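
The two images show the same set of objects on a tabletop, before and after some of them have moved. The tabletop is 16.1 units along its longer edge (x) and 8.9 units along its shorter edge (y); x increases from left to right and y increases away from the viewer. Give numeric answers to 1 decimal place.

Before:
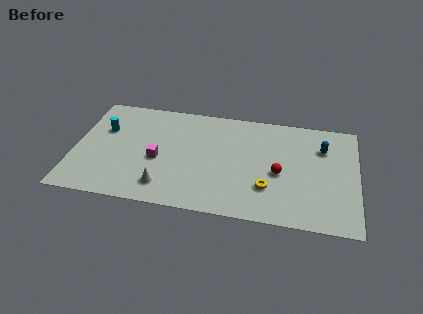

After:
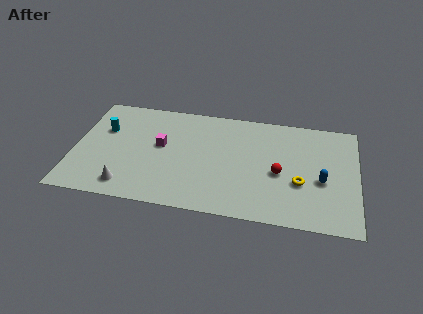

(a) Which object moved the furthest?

the blue capsule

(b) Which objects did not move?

the red sphere and the cyan cylinder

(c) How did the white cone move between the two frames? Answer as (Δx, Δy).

(-2.1, -0.3)

The white cone started near (5.3, 1.7) and ended near (3.2, 1.4).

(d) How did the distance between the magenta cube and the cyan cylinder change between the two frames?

-0.4

Before: roughly 3.8 units apart; after: 3.4. That's 0.4 units closer together.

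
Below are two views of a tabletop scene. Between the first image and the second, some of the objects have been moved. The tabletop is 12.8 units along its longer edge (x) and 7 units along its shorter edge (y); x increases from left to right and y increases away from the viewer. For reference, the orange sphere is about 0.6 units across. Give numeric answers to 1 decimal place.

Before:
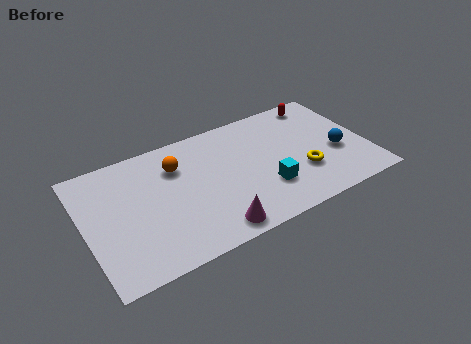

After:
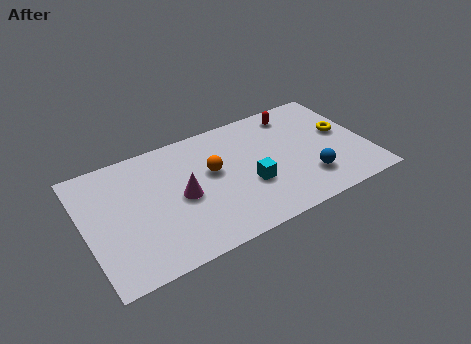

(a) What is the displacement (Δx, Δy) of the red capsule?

(-1.2, -0.2)

From the two frames, the red capsule sits at roughly (11.1, 6.1) before and (9.9, 5.9) after.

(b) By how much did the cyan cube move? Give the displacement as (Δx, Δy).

(-0.7, 0.5)

From the two frames, the cyan cube sits at roughly (8.0, 2.1) before and (7.3, 2.6) after.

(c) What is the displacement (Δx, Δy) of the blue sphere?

(-1.5, -1.0)

The blue sphere was at about (11.4, 2.8) and moved to about (9.9, 1.8).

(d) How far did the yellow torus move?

2.6

The yellow torus moved from about (9.7, 2.3) to (11.8, 3.9), a distance of √(2.1² + 1.6²) ≈ 2.6.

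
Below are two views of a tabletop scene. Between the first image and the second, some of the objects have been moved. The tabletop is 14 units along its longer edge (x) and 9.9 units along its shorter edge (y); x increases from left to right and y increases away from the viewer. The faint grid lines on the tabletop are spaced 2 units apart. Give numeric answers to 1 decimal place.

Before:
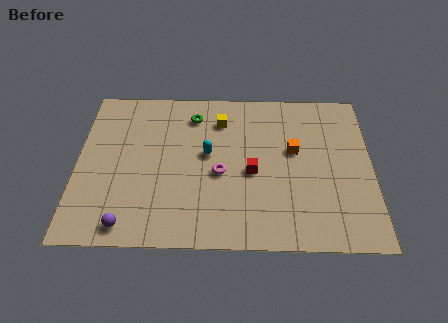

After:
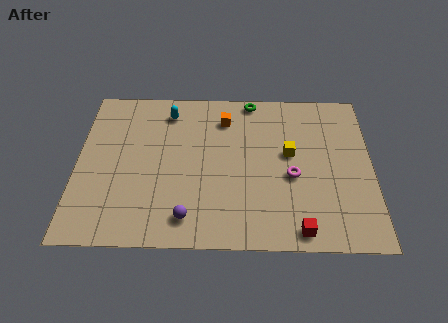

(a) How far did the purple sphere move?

2.8

The purple sphere moved from about (2.5, 1.1) to (5.3, 1.6), a distance of √(2.8² + 0.5²) ≈ 2.8.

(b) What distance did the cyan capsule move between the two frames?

3.3

The cyan capsule was near (6.2, 5.5) before and (4.3, 8.2) after, so it travelled √(1.9² + 2.7²) ≈ 3.3 units.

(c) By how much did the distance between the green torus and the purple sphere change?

+0.6

The distance was about 7.5 in the first image and 8.1 in the second, so they moved 0.6 units further apart.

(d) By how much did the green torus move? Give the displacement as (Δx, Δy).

(2.8, 1.1)

The green torus started near (5.5, 8.0) and ended near (8.3, 9.1).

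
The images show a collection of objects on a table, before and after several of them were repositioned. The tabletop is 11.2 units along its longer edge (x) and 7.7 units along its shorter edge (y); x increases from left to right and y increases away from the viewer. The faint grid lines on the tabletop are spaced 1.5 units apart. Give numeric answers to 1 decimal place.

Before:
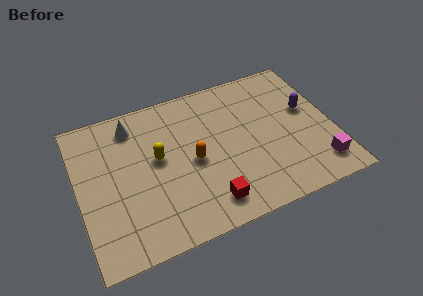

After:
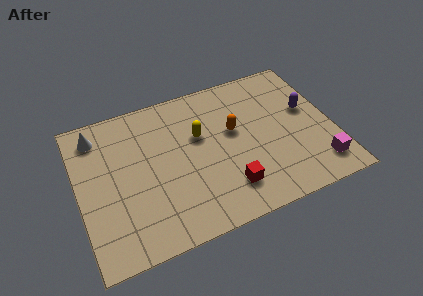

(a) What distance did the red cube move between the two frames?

1.0

From (5.4, 1.3) to (6.3, 1.7), the red cube covered √(0.9² + 0.4²) ≈ 1.0 units.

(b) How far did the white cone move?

1.6

From (2.6, 6.4) to (1.0, 6.4), the white cone covered √(1.6² + 0.0²) ≈ 1.6 units.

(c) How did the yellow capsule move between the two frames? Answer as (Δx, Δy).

(1.9, 0.5)

The yellow capsule was at about (3.5, 4.3) and moved to about (5.4, 4.8).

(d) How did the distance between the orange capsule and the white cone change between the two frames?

+2.5

They were about 3.7 units apart before and 6.2 after — 2.5 units further apart.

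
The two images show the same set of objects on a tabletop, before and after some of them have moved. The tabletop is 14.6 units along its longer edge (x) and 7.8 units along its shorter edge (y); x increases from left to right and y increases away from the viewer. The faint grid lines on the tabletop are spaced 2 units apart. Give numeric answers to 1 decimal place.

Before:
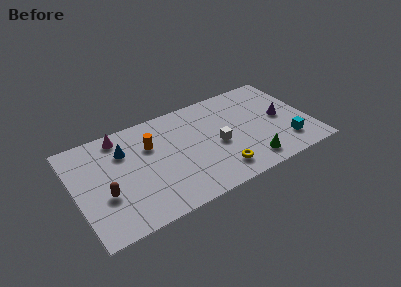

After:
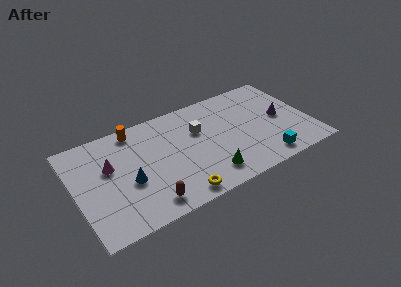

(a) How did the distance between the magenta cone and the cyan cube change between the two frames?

-1.1

The distance was about 11.0 in the first image and 9.9 in the second, so they moved 1.1 units closer together.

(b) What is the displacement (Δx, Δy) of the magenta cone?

(-0.9, -2.0)

The magenta cone started near (3.1, 6.8) and ended near (2.2, 4.8).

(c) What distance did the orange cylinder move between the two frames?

1.8

From (4.8, 5.3) to (4.0, 6.9), the orange cylinder covered √(0.8² + 1.6²) ≈ 1.8 units.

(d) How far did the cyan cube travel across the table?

1.7

The cyan cube moved from about (12.9, 1.8) to (11.4, 1.1), a distance of √(1.5² + 0.7²) ≈ 1.7.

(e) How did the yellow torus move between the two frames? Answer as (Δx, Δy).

(-2.7, -0.6)

The yellow torus started near (8.6, 1.5) and ended near (5.9, 0.9).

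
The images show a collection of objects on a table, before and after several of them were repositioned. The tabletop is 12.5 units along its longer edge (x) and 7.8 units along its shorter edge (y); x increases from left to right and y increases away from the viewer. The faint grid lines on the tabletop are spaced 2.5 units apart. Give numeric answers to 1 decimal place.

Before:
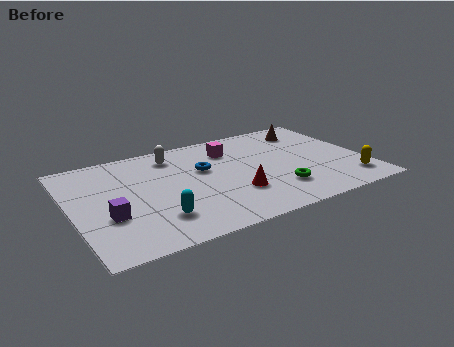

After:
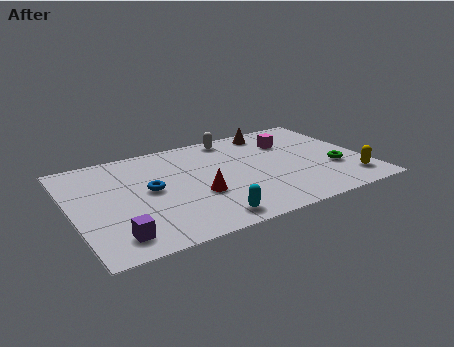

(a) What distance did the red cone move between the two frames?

1.6

The red cone moved from about (6.7, 2.4) to (5.2, 2.9), a distance of √(1.5² + 0.5²) ≈ 1.6.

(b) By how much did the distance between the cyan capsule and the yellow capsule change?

-2.0

They were about 8.3 units apart before and 6.3 after — 2.0 units closer together.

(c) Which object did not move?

the yellow capsule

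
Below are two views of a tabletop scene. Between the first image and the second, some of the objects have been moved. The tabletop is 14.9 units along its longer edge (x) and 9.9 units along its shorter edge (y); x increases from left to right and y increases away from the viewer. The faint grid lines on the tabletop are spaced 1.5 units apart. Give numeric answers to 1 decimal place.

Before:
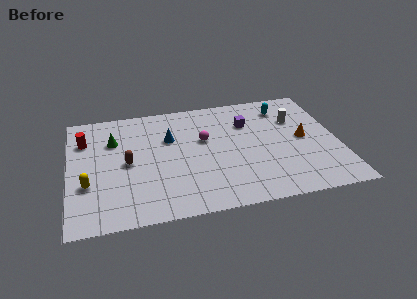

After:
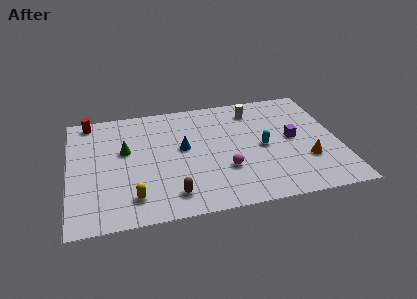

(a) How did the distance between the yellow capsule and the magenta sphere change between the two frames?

-1.7

Before: roughly 7.0 units apart; after: 5.3. That's 1.7 units closer together.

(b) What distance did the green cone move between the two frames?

1.2

The green cone moved from about (2.5, 6.9) to (3.1, 5.9), a distance of √(0.6² + 1.0²) ≈ 1.2.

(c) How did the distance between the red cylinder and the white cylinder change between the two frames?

-2.6

The distance was about 11.8 in the first image and 9.2 in the second, so they moved 2.6 units closer together.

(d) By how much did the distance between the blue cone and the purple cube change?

+1.7

Before: roughly 4.4 units apart; after: 6.1. That's 1.7 units further apart.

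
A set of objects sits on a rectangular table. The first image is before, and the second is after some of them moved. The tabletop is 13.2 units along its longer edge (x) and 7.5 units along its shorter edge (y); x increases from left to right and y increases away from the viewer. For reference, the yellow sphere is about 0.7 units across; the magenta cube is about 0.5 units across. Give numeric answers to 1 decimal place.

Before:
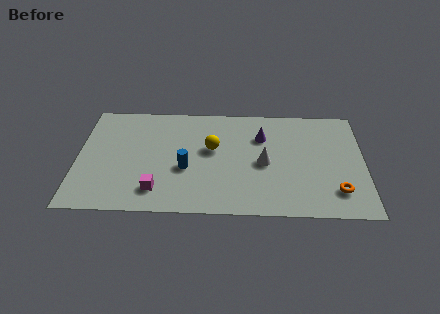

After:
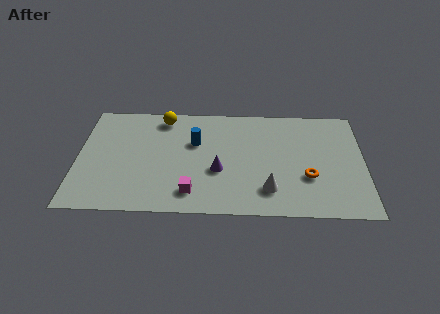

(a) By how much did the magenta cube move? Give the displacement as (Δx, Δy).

(1.6, -0.1)

The magenta cube was at about (3.7, 1.5) and moved to about (5.3, 1.4).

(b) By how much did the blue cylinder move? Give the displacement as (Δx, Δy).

(0.4, 1.8)

The blue cylinder started near (5.0, 3.0) and ended near (5.4, 4.8).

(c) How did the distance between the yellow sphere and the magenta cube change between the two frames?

+1.5

They were about 3.8 units apart before and 5.3 after — 1.5 units further apart.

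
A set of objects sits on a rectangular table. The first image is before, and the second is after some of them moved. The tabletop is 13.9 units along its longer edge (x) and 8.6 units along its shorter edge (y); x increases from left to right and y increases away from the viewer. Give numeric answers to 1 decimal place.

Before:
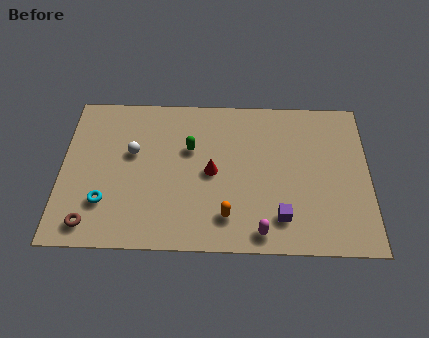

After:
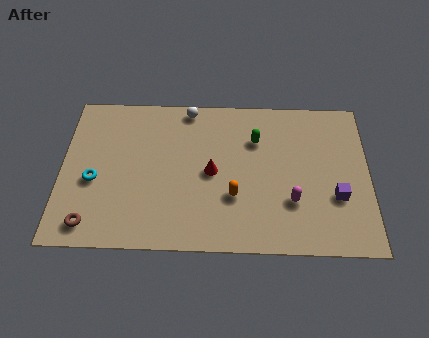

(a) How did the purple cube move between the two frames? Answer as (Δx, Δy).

(2.5, 1.2)

The purple cube was at about (9.9, 1.8) and moved to about (12.4, 3.0).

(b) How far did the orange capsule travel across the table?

1.1

The orange capsule was near (7.5, 1.8) before and (7.8, 2.9) after, so it travelled √(0.3² + 1.1²) ≈ 1.1 units.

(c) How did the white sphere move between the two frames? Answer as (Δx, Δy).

(2.5, 2.6)

The white sphere started near (3.2, 5.2) and ended near (5.7, 7.8).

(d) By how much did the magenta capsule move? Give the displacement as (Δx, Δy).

(1.4, 1.7)

From the two frames, the magenta capsule sits at roughly (9.0, 1.0) before and (10.4, 2.7) after.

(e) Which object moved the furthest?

the white sphere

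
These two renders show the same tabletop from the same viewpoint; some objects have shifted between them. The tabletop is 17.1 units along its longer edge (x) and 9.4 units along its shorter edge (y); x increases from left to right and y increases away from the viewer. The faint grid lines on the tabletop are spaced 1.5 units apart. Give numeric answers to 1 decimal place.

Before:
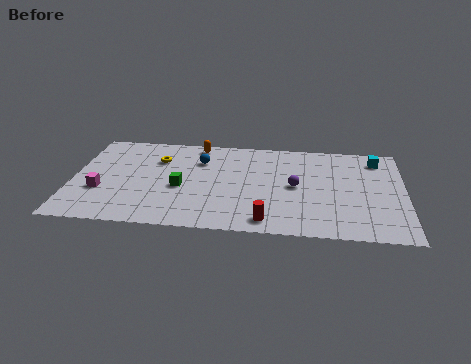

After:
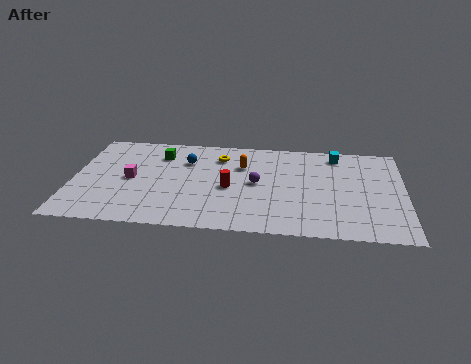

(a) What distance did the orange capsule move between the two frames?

3.1

The orange capsule moved from about (6.3, 8.4) to (8.7, 6.5), a distance of √(2.4² + 1.9²) ≈ 3.1.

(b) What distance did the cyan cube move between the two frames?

2.1

From (15.7, 7.8) to (13.6, 8.1), the cyan cube covered √(2.1² + 0.3²) ≈ 2.1 units.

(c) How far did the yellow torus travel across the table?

3.3

The yellow torus moved from about (4.3, 6.7) to (7.5, 7.3), a distance of √(3.2² + 0.6²) ≈ 3.3.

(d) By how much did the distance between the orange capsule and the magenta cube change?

-1.0

Before: roughly 7.0 units apart; after: 6.0. That's 1.0 units closer together.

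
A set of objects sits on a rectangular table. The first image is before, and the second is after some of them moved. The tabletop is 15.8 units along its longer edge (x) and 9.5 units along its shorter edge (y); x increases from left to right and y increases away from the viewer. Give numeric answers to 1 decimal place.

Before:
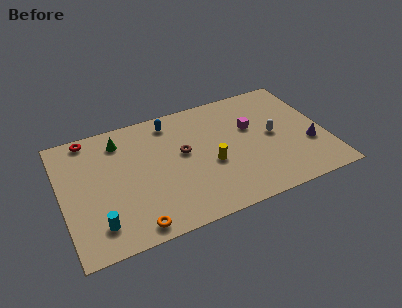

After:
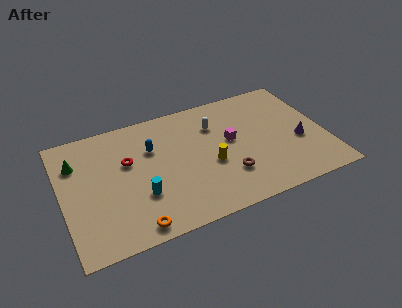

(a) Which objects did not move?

the orange torus and the yellow cylinder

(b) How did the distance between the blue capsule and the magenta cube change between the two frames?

-0.4

Before: roughly 5.2 units apart; after: 4.8. That's 0.4 units closer together.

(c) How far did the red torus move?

3.4

The red torus was near (1.9, 8.6) before and (4.0, 5.9) after, so it travelled √(2.1² + 2.7²) ≈ 3.4 units.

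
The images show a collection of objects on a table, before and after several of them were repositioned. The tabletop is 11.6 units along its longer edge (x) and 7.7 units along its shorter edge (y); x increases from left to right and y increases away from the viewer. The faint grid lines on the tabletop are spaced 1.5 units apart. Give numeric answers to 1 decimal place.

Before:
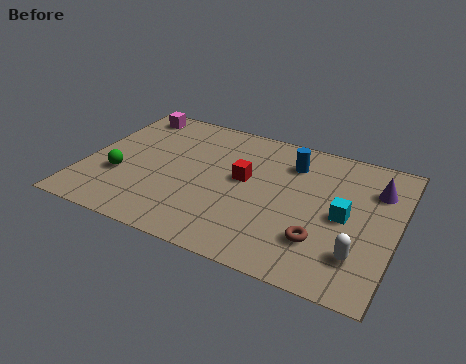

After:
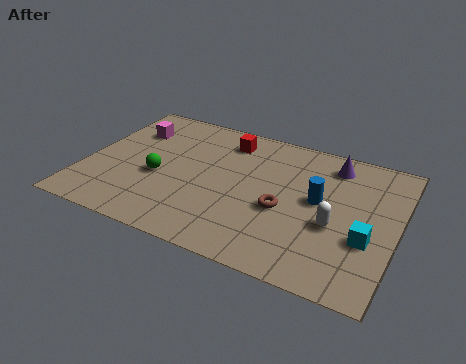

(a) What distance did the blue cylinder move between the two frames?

2.1

From (7.5, 5.9) to (8.7, 4.2), the blue cylinder covered √(1.2² + 1.7²) ≈ 2.1 units.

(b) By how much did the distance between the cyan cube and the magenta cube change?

+0.6

Before: roughly 9.0 units apart; after: 9.6. That's 0.6 units further apart.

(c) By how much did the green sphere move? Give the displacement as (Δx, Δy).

(1.4, 0.5)

The green sphere started near (1.4, 2.7) and ended near (2.8, 3.2).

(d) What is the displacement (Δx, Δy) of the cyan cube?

(0.9, -0.9)

From the two frames, the cyan cube sits at roughly (9.7, 3.7) before and (10.6, 2.8) after.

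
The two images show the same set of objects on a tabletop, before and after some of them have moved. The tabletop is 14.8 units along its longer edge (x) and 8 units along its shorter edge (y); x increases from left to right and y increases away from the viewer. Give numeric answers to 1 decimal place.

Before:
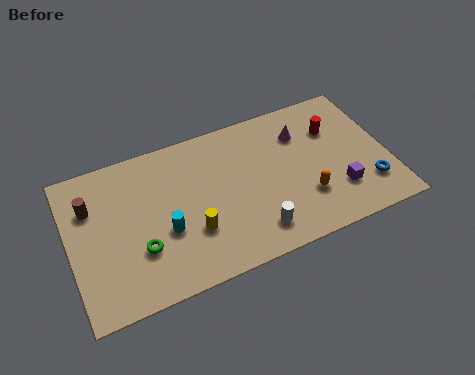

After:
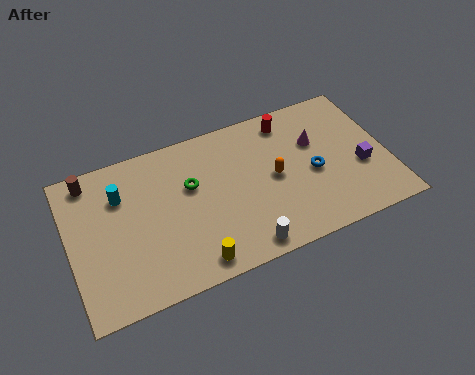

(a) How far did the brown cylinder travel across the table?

1.4

From (1.1, 5.6) to (1.2, 7.0), the brown cylinder covered √(0.1² + 1.4²) ≈ 1.4 units.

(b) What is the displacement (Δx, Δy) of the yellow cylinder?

(-0.1, -1.6)

From the two frames, the yellow cylinder sits at roughly (5.5, 2.6) before and (5.4, 1.0) after.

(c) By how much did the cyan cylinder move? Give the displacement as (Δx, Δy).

(-1.8, 2.6)

From the two frames, the cyan cylinder sits at roughly (4.3, 3.1) before and (2.5, 5.7) after.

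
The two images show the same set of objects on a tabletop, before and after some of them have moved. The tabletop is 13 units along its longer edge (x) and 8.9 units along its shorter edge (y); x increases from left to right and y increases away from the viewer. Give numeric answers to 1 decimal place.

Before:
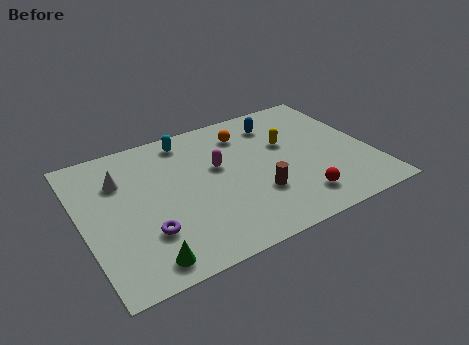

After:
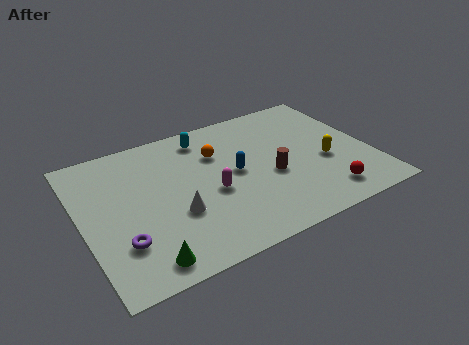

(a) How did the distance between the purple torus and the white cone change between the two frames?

-1.2

The distance was about 3.8 in the first image and 2.6 in the second, so they moved 1.2 units closer together.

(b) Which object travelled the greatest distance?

the white cone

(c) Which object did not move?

the green cone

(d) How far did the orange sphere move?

1.6

From (7.7, 7.0) to (6.3, 6.2), the orange sphere covered √(1.4² + 0.8²) ≈ 1.6 units.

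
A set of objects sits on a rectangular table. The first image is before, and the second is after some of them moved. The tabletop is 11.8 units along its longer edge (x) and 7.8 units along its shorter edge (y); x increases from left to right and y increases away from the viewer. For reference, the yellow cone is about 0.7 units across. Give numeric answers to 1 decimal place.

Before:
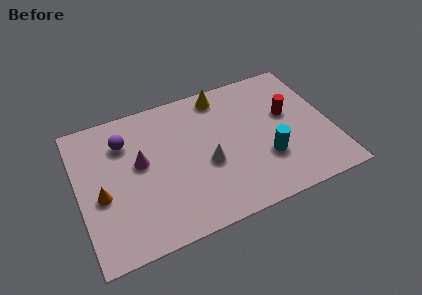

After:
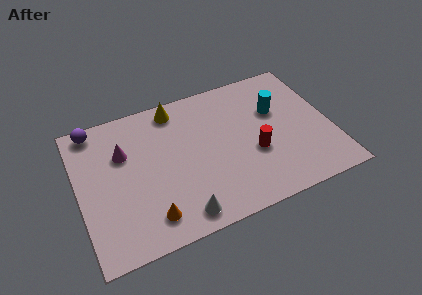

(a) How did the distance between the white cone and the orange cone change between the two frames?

-3.4

They were about 4.9 units apart before and 1.5 after — 3.4 units closer together.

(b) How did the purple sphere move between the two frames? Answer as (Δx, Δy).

(-1.3, 1.2)

The purple sphere started near (2.3, 5.8) and ended near (1.0, 7.0).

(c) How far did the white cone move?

2.7

From (5.9, 3.2) to (4.4, 1.0), the white cone covered √(1.5² + 2.2²) ≈ 2.7 units.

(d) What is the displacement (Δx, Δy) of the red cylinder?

(-1.8, -1.6)

The red cylinder was at about (9.9, 4.6) and moved to about (8.1, 3.0).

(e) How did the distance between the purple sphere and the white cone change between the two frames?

+2.5

Before: roughly 4.4 units apart; after: 6.9. That's 2.5 units further apart.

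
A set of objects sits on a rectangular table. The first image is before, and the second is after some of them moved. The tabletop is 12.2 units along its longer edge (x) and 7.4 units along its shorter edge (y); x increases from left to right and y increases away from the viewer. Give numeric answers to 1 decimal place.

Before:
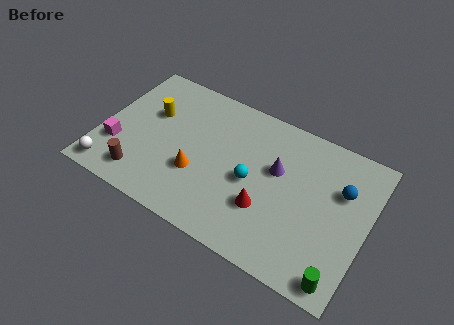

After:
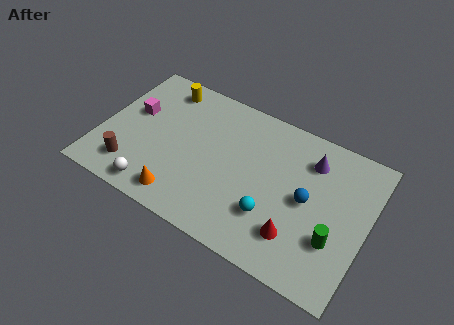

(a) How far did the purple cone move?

1.8

From (8.0, 4.5) to (9.4, 5.7), the purple cone covered √(1.4² + 1.2²) ≈ 1.8 units.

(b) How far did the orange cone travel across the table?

1.6

The orange cone moved from about (4.6, 2.6) to (4.1, 1.1), a distance of √(0.5² + 1.5²) ≈ 1.6.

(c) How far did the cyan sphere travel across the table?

1.6

The cyan sphere was near (7.0, 3.4) before and (8.1, 2.2) after, so it travelled √(1.1² + 1.2²) ≈ 1.6 units.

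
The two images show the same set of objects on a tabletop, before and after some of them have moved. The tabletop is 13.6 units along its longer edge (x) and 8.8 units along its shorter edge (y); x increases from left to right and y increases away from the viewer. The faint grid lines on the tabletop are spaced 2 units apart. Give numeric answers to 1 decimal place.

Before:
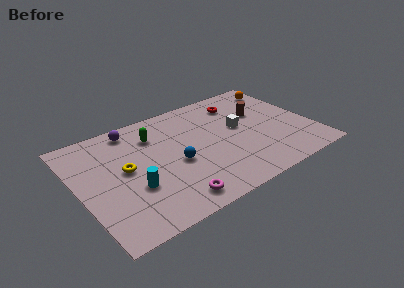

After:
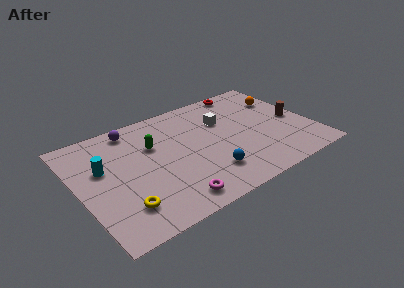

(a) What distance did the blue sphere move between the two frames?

2.3

From (5.5, 3.8) to (7.1, 2.1), the blue sphere covered √(1.6² + 1.7²) ≈ 2.3 units.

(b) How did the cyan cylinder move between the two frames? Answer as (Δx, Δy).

(-1.4, 2.3)

The cyan cylinder was at about (2.9, 3.1) and moved to about (1.5, 5.4).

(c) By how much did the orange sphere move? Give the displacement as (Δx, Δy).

(-0.2, -1.1)

The orange sphere was at about (12.6, 7.3) and moved to about (12.4, 6.2).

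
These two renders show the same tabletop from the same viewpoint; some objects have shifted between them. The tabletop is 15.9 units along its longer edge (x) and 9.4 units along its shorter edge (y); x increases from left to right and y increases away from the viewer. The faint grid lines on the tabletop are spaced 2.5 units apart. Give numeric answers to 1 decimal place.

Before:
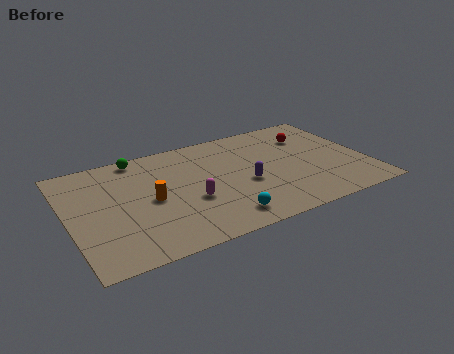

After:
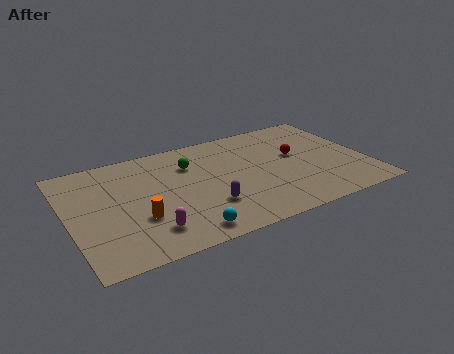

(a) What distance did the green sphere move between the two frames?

3.1

The green sphere moved from about (4.1, 8.5) to (6.7, 6.8), a distance of √(2.6² + 1.7²) ≈ 3.1.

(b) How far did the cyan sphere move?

2.0

From (7.7, 1.5) to (5.7, 1.2), the cyan sphere covered √(2.0² + 0.3²) ≈ 2.0 units.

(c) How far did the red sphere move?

1.8

From (13.3, 6.9) to (12.3, 5.4), the red sphere covered √(1.0² + 1.5²) ≈ 1.8 units.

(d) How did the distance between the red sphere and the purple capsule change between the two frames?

+0.8

They were about 5.0 units apart before and 5.8 after — 0.8 units further apart.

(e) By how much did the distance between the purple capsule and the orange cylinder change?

-1.4

They were about 5.0 units apart before and 3.6 after — 1.4 units closer together.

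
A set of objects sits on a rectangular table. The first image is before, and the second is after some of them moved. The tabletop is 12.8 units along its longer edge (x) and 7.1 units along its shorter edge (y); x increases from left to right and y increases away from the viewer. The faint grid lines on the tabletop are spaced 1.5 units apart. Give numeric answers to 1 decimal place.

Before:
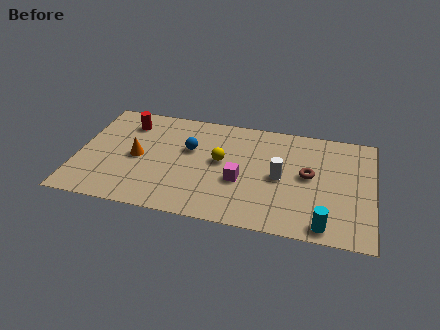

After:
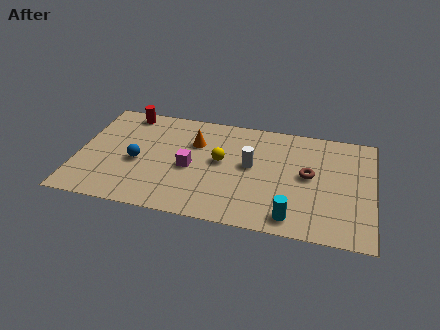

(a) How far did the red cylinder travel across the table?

0.7

From (2.0, 5.6) to (1.9, 6.3), the red cylinder covered √(0.1² + 0.7²) ≈ 0.7 units.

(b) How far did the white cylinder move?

1.4

The white cylinder moved from about (8.8, 3.4) to (7.5, 3.9), a distance of √(1.3² + 0.5²) ≈ 1.4.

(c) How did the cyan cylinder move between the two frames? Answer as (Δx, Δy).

(-1.4, 0.2)

The cyan cylinder was at about (10.8, 0.8) and moved to about (9.4, 1.0).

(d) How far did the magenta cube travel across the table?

2.2

The magenta cube was near (7.1, 2.8) before and (4.9, 3.2) after, so it travelled √(2.2² + 0.4²) ≈ 2.2 units.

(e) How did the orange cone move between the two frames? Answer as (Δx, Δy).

(2.4, 1.5)

From the two frames, the orange cone sits at roughly (2.6, 3.4) before and (5.0, 4.9) after.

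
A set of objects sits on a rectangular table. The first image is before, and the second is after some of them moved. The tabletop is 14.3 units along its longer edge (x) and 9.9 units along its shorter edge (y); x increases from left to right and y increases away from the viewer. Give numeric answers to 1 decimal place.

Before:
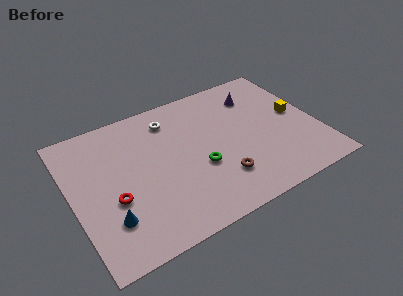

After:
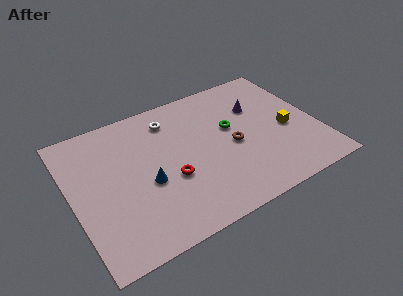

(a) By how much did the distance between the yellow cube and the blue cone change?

-3.4

Before: roughly 11.7 units apart; after: 8.3. That's 3.4 units closer together.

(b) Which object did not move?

the white torus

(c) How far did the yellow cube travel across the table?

1.1

The yellow cube moved from about (13.2, 5.2) to (12.5, 4.3), a distance of √(0.7² + 0.9²) ≈ 1.1.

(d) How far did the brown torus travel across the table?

2.3

From (8.2, 2.5) to (9.3, 4.5), the brown torus covered √(1.1² + 2.0²) ≈ 2.3 units.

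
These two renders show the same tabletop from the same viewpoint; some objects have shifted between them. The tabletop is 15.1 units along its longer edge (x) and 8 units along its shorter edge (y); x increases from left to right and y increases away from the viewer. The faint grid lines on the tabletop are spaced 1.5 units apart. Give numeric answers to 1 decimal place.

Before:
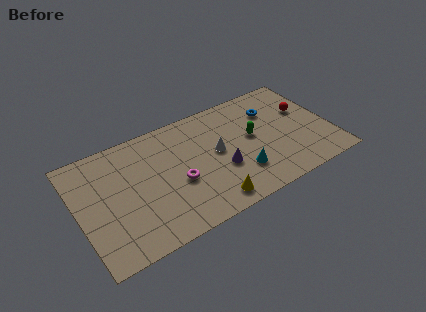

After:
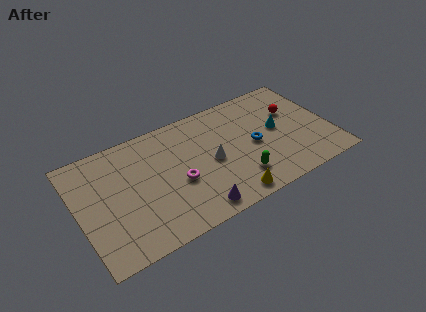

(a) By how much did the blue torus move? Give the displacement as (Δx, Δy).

(-1.4, -2.0)

The blue torus started near (11.9, 5.8) and ended near (10.5, 3.8).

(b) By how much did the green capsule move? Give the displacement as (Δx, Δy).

(-1.2, -2.5)

From the two frames, the green capsule sits at roughly (10.5, 4.4) before and (9.3, 1.9) after.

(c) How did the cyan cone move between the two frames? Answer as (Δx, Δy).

(2.6, 2.1)

The cyan cone was at about (9.4, 2.2) and moved to about (12.0, 4.3).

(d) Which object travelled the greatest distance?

the cyan cone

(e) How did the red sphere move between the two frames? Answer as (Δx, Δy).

(-0.7, 0.2)

The red sphere was at about (13.8, 5.0) and moved to about (13.1, 5.2).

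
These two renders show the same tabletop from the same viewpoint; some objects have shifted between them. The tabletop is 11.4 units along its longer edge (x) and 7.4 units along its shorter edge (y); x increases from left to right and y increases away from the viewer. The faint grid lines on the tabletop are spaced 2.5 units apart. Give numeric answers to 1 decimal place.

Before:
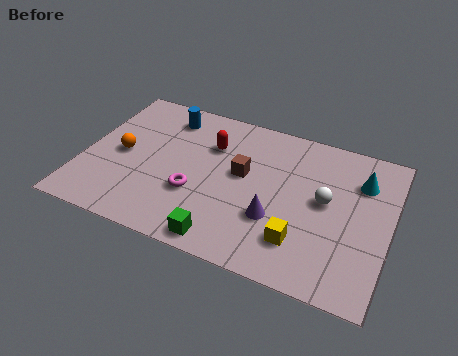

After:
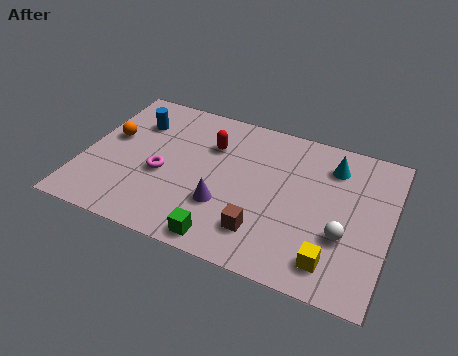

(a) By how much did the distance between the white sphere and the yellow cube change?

-1.0

Before: roughly 2.3 units apart; after: 1.3. That's 1.0 units closer together.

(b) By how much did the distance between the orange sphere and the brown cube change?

+2.0

The distance was about 4.5 in the first image and 6.5 in the second, so they moved 2.0 units further apart.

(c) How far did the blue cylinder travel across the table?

1.3

From (2.8, 6.1) to (1.7, 5.4), the blue cylinder covered √(1.1² + 0.7²) ≈ 1.3 units.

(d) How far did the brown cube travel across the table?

2.7

The brown cube was near (5.9, 4.2) before and (6.9, 1.7) after, so it travelled √(1.0² + 2.5²) ≈ 2.7 units.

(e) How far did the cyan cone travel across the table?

1.2

The cyan cone was near (10.2, 5.4) before and (9.1, 5.8) after, so it travelled √(1.1² + 0.4²) ≈ 1.2 units.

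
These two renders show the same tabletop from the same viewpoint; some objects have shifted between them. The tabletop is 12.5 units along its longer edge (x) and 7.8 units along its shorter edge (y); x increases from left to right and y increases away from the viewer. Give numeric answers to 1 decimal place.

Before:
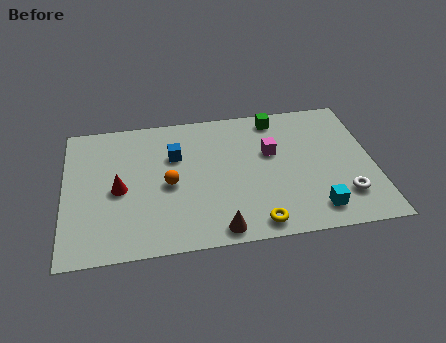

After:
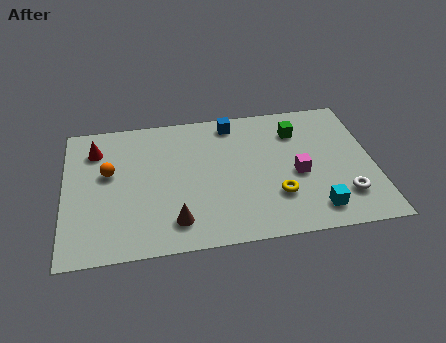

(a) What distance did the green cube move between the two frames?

1.2

The green cube was near (8.7, 6.8) before and (9.5, 5.9) after, so it travelled √(0.8² + 0.9²) ≈ 1.2 units.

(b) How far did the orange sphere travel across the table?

2.6

From (4.2, 3.6) to (1.8, 4.6), the orange sphere covered √(2.4² + 1.0²) ≈ 2.6 units.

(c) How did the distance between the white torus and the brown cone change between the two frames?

+1.6

The distance was about 5.2 in the first image and 6.8 in the second, so they moved 1.6 units further apart.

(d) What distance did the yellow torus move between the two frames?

1.7

From (7.6, 0.9) to (8.5, 2.3), the yellow torus covered √(0.9² + 1.4²) ≈ 1.7 units.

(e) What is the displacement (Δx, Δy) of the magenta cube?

(1.0, -1.4)

From the two frames, the magenta cube sits at roughly (8.4, 4.8) before and (9.4, 3.4) after.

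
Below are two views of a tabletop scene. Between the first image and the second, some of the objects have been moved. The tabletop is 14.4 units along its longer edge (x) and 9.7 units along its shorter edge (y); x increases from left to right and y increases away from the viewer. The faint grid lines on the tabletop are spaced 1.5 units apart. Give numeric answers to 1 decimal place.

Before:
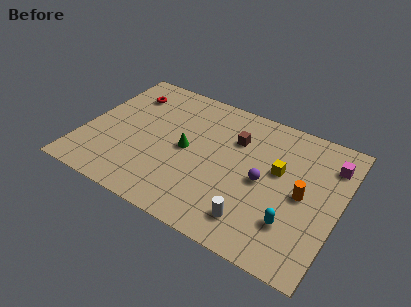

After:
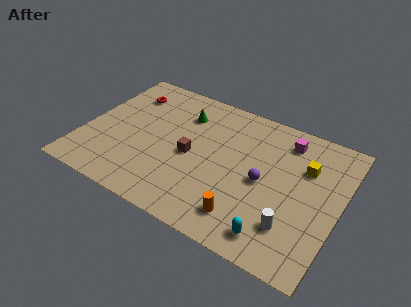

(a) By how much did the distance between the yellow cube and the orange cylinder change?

+3.7

They were about 1.8 units apart before and 5.5 after — 3.7 units further apart.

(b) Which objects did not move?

the red torus and the purple sphere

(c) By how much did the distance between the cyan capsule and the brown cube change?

+0.4

The distance was about 5.7 in the first image and 6.1 in the second, so they moved 0.4 units further apart.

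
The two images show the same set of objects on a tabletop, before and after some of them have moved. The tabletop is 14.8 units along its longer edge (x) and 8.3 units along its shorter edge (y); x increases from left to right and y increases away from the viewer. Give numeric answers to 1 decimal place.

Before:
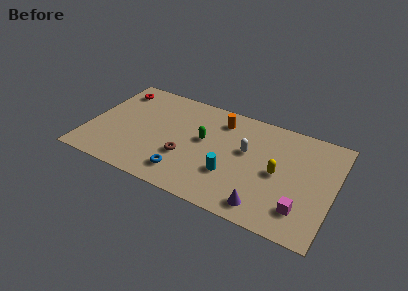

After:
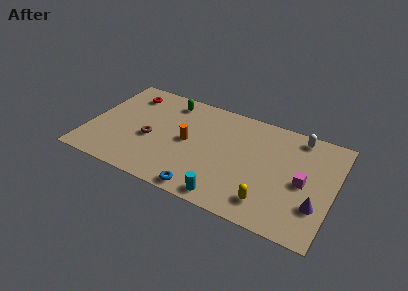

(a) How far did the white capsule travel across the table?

3.8

The white capsule moved from about (9.5, 4.9) to (12.4, 7.3), a distance of √(2.9² + 2.4²) ≈ 3.8.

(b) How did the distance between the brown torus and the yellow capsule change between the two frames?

+2.0

The distance was about 5.6 in the first image and 7.6 in the second, so they moved 2.0 units further apart.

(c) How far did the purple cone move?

3.2

From (11.0, 1.2) to (13.9, 2.5), the purple cone covered √(2.9² + 1.3²) ≈ 3.2 units.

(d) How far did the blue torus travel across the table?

1.5

The blue torus was near (6.1, 1.6) before and (7.4, 0.8) after, so it travelled √(1.3² + 0.8²) ≈ 1.5 units.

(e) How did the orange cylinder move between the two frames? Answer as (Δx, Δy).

(-1.7, -2.5)

From the two frames, the orange cylinder sits at roughly (7.7, 6.7) before and (6.0, 4.2) after.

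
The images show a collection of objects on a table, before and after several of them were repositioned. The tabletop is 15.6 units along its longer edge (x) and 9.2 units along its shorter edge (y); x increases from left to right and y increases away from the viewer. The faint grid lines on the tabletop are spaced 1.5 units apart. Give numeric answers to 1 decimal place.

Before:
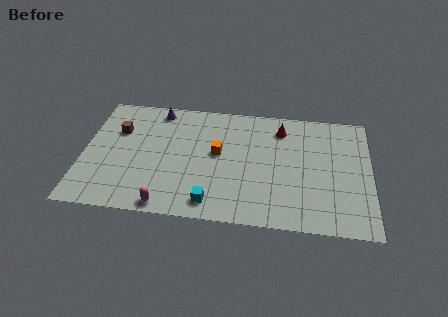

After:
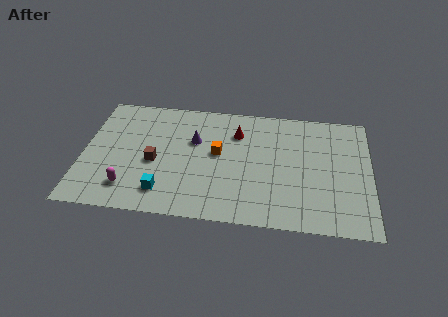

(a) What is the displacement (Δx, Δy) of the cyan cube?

(-2.6, 0.5)

From the two frames, the cyan cube sits at roughly (7.1, 1.3) before and (4.5, 1.8) after.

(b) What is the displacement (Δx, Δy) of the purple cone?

(2.1, -2.2)

From the two frames, the purple cone sits at roughly (3.9, 8.1) before and (6.0, 5.9) after.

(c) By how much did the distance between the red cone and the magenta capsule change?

-1.4

The distance was about 8.9 in the first image and 7.5 in the second, so they moved 1.4 units closer together.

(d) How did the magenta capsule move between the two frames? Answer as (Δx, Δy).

(-2.1, 1.1)

From the two frames, the magenta capsule sits at roughly (4.7, 0.8) before and (2.6, 1.9) after.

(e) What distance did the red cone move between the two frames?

2.5

The red cone moved from about (10.7, 7.4) to (8.3, 6.8), a distance of √(2.4² + 0.6²) ≈ 2.5.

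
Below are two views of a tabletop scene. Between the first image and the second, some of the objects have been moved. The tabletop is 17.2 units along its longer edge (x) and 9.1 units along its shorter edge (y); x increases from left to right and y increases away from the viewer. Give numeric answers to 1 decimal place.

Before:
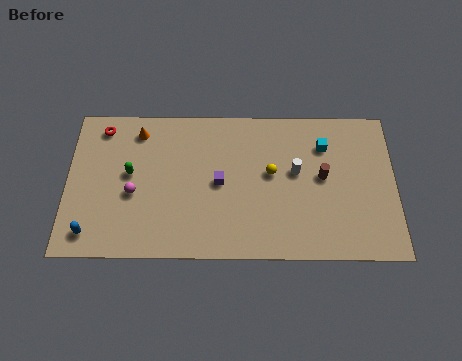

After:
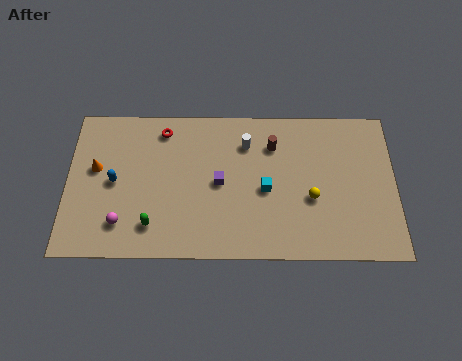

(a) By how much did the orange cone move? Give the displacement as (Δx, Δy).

(-2.2, -2.3)

The orange cone was at about (3.7, 7.6) and moved to about (1.5, 5.3).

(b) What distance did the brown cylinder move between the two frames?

3.2

From (13.4, 4.9) to (10.8, 6.8), the brown cylinder covered √(2.6² + 1.9²) ≈ 3.2 units.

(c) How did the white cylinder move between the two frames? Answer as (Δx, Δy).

(-2.6, 1.7)

From the two frames, the white cylinder sits at roughly (12.0, 5.2) before and (9.4, 6.9) after.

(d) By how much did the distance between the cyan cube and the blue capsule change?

-5.4

They were about 13.3 units apart before and 7.9 after — 5.4 units closer together.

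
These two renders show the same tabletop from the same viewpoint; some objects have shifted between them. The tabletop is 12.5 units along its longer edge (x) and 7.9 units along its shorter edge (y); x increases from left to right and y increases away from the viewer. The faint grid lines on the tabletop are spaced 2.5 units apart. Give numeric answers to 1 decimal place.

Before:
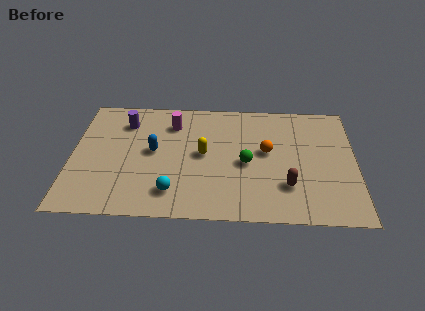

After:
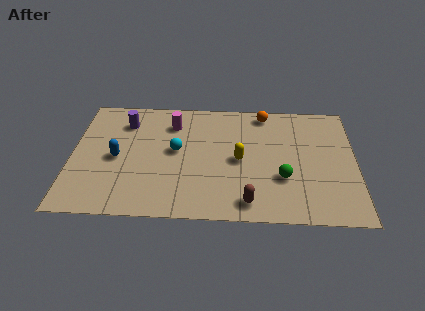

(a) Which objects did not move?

the magenta cylinder and the purple cylinder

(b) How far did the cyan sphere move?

2.7

From (4.5, 1.6) to (4.6, 4.3), the cyan sphere covered √(0.1² + 2.7²) ≈ 2.7 units.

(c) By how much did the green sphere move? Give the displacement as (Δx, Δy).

(1.6, -0.9)

The green sphere started near (7.7, 3.6) and ended near (9.3, 2.7).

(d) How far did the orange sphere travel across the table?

2.6

The orange sphere was near (8.6, 4.4) before and (8.5, 7.0) after, so it travelled √(0.1² + 2.6²) ≈ 2.6 units.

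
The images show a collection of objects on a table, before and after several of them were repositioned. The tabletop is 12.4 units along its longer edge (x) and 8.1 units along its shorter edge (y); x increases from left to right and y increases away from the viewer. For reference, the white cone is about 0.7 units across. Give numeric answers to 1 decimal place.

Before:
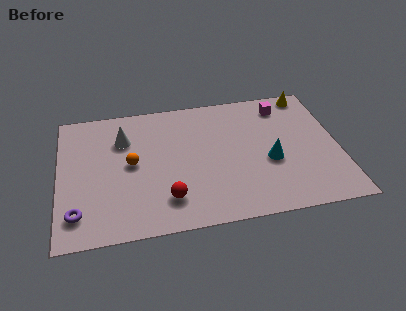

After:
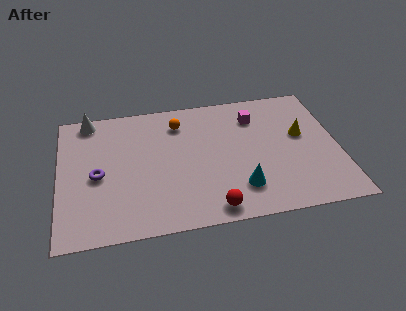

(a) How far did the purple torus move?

2.3

The purple torus was near (0.8, 1.6) before and (1.7, 3.7) after, so it travelled √(0.9² + 2.1²) ≈ 2.3 units.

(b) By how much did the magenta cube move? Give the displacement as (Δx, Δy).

(-1.3, -0.5)

The magenta cube was at about (10.1, 6.7) and moved to about (8.8, 6.2).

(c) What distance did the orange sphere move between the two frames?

3.1

The orange sphere was near (3.2, 4.2) before and (5.4, 6.4) after, so it travelled √(2.2² + 2.2²) ≈ 3.1 units.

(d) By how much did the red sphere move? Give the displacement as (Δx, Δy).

(1.9, -0.9)

The red sphere was at about (4.7, 1.8) and moved to about (6.6, 0.9).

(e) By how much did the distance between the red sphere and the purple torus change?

+1.7

Before: roughly 3.9 units apart; after: 5.6. That's 1.7 units further apart.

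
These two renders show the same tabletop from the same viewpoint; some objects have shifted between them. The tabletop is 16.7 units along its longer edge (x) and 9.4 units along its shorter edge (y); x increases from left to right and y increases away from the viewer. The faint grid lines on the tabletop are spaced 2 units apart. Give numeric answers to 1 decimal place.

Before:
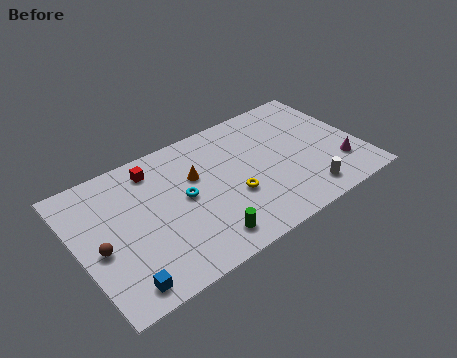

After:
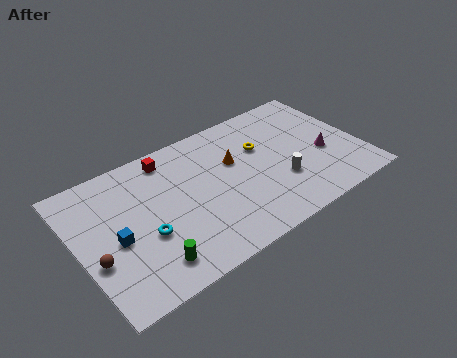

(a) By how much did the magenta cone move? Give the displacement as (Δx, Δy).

(-0.7, 1.3)

The magenta cone was at about (15.2, 2.5) and moved to about (14.5, 3.8).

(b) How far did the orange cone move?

2.3

The orange cone moved from about (7.1, 6.0) to (9.4, 5.9), a distance of √(2.3² + 0.1²) ≈ 2.3.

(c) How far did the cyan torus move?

2.8

The cyan torus moved from about (6.2, 4.9) to (3.7, 3.6), a distance of √(2.5² + 1.3²) ≈ 2.8.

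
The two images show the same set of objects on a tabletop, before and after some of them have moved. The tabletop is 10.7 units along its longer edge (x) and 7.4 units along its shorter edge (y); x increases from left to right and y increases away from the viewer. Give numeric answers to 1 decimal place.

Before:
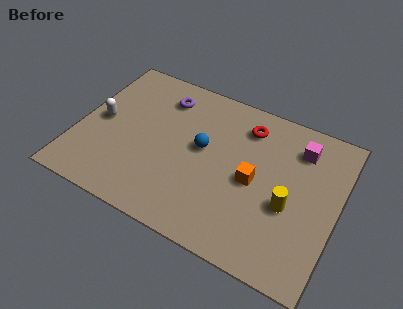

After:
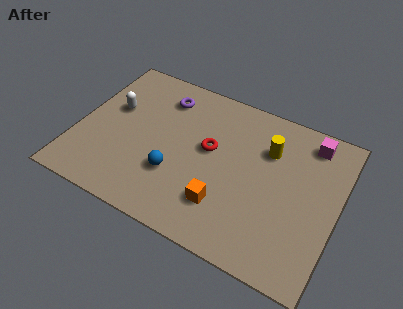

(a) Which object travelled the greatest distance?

the yellow cylinder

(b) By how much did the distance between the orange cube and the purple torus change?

+0.3

The distance was about 4.8 in the first image and 5.1 in the second, so they moved 0.3 units further apart.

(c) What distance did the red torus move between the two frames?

2.1

From (6.7, 5.9) to (5.4, 4.2), the red torus covered √(1.3² + 1.7²) ≈ 2.1 units.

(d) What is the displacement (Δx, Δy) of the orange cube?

(-1.0, -1.6)

The orange cube started near (7.3, 3.5) and ended near (6.3, 1.9).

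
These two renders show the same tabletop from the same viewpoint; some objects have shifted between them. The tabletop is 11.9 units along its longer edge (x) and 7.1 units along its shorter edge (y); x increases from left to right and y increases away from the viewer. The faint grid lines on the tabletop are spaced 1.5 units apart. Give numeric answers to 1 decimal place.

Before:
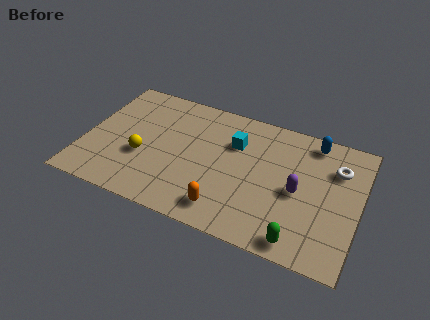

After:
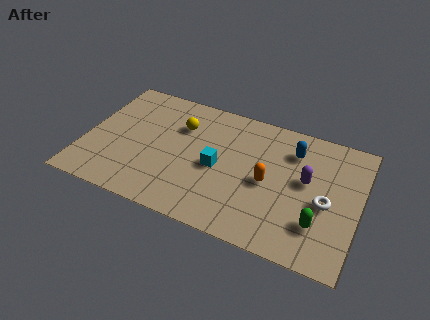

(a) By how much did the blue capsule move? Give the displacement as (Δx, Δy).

(-0.8, -0.8)

From the two frames, the blue capsule sits at roughly (9.7, 6.2) before and (8.9, 5.4) after.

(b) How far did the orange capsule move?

2.6

The orange capsule was near (6.4, 1.2) before and (8.0, 3.3) after, so it travelled √(1.6² + 2.1²) ≈ 2.6 units.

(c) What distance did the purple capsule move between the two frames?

0.8

The purple capsule was near (9.3, 3.3) before and (9.6, 4.0) after, so it travelled √(0.3² + 0.7²) ≈ 0.8 units.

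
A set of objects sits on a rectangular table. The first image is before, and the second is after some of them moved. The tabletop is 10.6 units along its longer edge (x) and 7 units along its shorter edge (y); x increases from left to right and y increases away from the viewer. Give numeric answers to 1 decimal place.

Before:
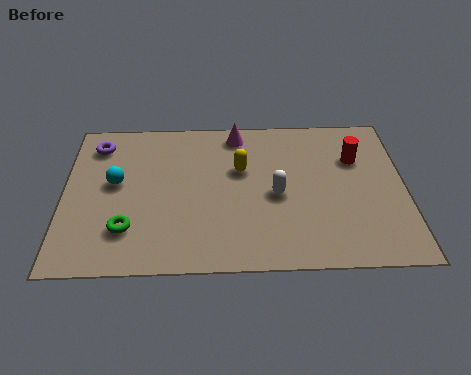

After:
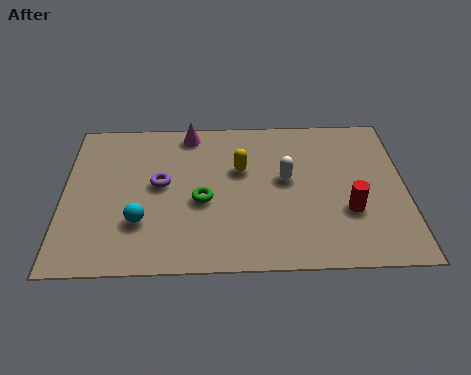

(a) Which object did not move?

the yellow capsule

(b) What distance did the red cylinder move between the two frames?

2.4

From (9.1, 4.8) to (8.8, 2.4), the red cylinder covered √(0.3² + 2.4²) ≈ 2.4 units.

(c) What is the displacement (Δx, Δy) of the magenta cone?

(-1.5, 0.1)

From the two frames, the magenta cone sits at roughly (5.4, 6.1) before and (3.9, 6.2) after.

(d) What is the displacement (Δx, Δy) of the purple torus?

(2.0, -1.9)

The purple torus started near (1.0, 5.7) and ended near (3.0, 3.8).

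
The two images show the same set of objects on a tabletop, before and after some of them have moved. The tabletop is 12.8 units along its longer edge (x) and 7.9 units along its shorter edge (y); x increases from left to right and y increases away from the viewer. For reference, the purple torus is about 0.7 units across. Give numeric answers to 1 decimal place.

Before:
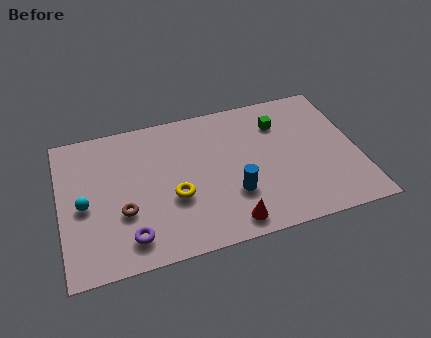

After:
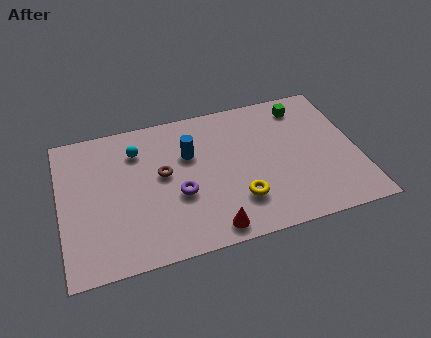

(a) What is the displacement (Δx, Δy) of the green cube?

(1.1, 0.7)

From the two frames, the green cube sits at roughly (9.6, 5.9) before and (10.7, 6.6) after.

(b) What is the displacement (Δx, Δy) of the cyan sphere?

(2.4, 2.4)

From the two frames, the cyan sphere sits at roughly (1.0, 3.6) before and (3.4, 6.0) after.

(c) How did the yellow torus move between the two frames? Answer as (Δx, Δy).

(2.7, -0.9)

From the two frames, the yellow torus sits at roughly (4.8, 3.0) before and (7.5, 2.1) after.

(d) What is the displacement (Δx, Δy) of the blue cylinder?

(-1.7, 2.7)

The blue cylinder was at about (7.3, 2.5) and moved to about (5.6, 5.2).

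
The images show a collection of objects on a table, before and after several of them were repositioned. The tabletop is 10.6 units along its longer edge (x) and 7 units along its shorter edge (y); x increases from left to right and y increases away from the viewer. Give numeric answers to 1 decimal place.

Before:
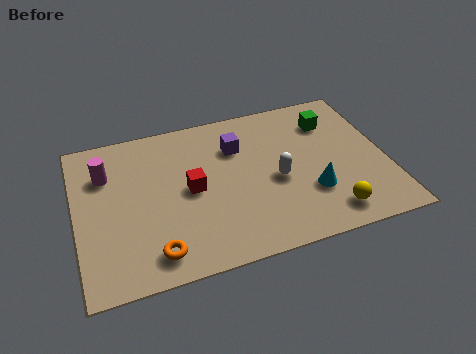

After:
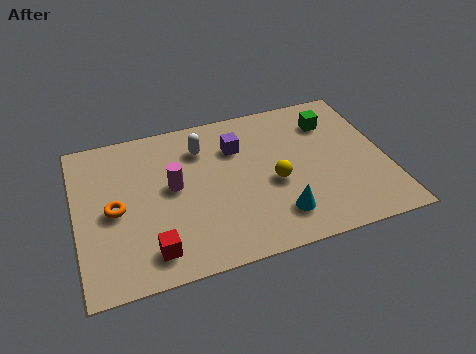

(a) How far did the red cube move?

2.7

From (3.9, 3.5) to (2.4, 1.2), the red cube covered √(1.5² + 2.3²) ≈ 2.7 units.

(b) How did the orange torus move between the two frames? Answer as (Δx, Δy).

(-1.2, 2.2)

From the two frames, the orange torus sits at roughly (2.5, 1.1) before and (1.3, 3.3) after.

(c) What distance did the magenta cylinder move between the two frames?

2.5

From (1.1, 5.0) to (3.3, 3.8), the magenta cylinder covered √(2.2² + 1.2²) ≈ 2.5 units.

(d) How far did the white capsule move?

3.3

The white capsule moved from about (6.8, 3.1) to (4.4, 5.3), a distance of √(2.4² + 2.2²) ≈ 3.3.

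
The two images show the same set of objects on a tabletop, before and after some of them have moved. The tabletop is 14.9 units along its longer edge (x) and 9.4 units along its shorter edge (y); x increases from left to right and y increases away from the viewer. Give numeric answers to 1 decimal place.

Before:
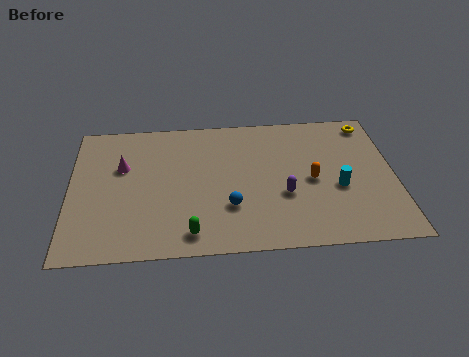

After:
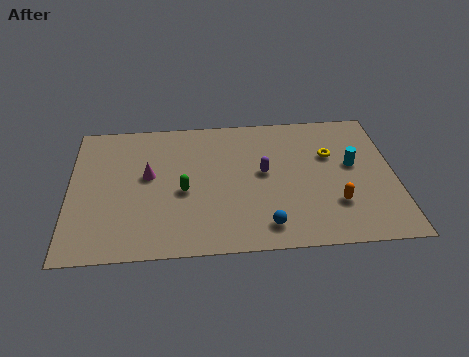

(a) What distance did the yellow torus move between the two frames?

2.8

The yellow torus moved from about (13.9, 8.2) to (12.0, 6.1), a distance of √(1.9² + 2.1²) ≈ 2.8.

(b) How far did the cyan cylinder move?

1.7

The cyan cylinder was near (12.3, 3.8) before and (13.0, 5.3) after, so it travelled √(0.7² + 1.5²) ≈ 1.7 units.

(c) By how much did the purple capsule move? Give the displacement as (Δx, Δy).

(-0.9, 1.6)

From the two frames, the purple capsule sits at roughly (9.8, 3.5) before and (8.9, 5.1) after.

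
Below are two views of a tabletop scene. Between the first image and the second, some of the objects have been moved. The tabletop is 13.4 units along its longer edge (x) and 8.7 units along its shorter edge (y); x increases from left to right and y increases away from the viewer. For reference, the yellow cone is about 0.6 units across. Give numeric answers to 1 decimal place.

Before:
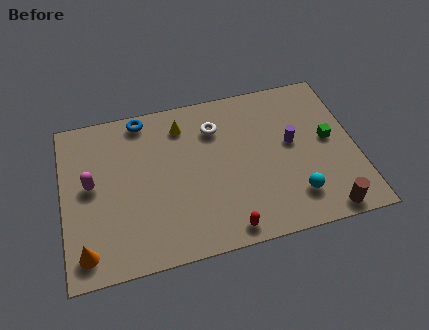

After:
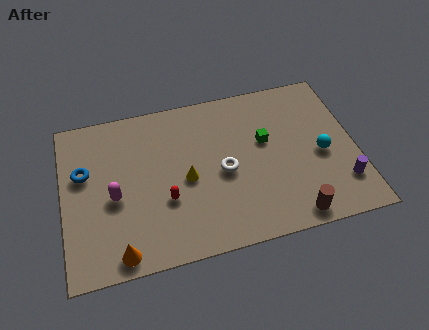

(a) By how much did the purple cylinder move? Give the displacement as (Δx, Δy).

(2.1, -2.7)

The purple cylinder started near (10.5, 4.8) and ended near (12.6, 2.1).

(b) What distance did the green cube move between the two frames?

3.0

The green cube moved from about (12.2, 4.6) to (9.3, 5.2), a distance of √(2.9² + 0.6²) ≈ 3.0.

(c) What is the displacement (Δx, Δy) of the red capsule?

(-2.6, 2.2)

The red capsule was at about (7.2, 0.9) and moved to about (4.6, 3.1).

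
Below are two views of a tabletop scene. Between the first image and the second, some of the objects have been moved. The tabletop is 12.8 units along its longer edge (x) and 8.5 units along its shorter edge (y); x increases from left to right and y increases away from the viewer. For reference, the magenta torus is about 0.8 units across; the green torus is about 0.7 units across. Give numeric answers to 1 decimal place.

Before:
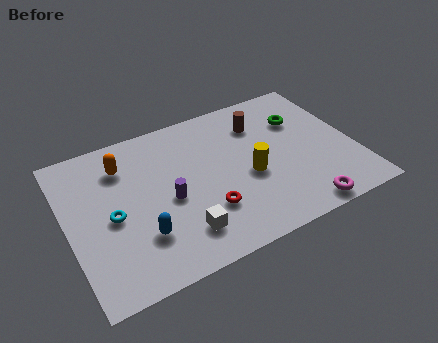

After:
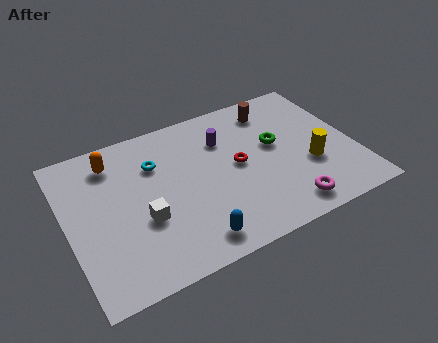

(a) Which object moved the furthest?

the purple cylinder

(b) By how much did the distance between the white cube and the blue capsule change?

+1.0

They were about 1.8 units apart before and 2.8 after — 1.0 units further apart.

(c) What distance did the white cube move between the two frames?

2.1

The white cube was near (4.7, 1.8) before and (3.2, 3.2) after, so it travelled √(1.5² + 1.4²) ≈ 2.1 units.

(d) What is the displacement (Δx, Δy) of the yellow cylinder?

(2.7, -0.5)

From the two frames, the yellow cylinder sits at roughly (8.0, 3.6) before and (10.7, 3.1) after.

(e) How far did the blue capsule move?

2.4

The blue capsule moved from about (3.0, 2.4) to (5.1, 1.2), a distance of √(2.1² + 1.2²) ≈ 2.4.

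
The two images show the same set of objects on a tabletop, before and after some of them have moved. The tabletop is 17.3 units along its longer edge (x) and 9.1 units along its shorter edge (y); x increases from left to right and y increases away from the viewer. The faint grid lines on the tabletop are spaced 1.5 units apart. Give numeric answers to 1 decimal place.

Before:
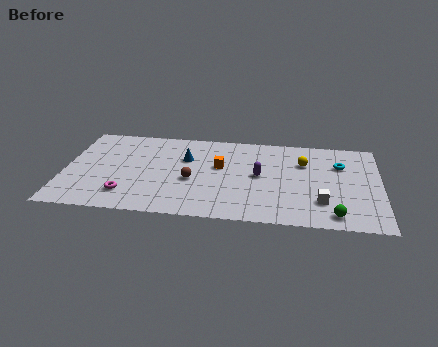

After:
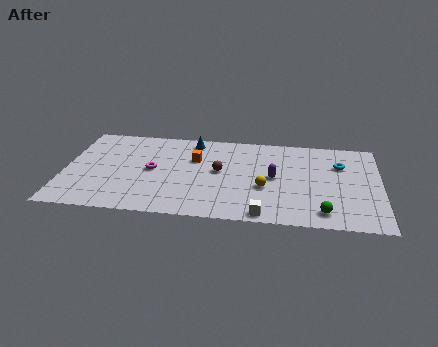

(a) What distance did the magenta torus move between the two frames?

2.9

The magenta torus moved from about (3.5, 2.0) to (4.8, 4.6), a distance of √(1.3² + 2.6²) ≈ 2.9.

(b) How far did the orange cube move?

1.5

The orange cube moved from about (8.5, 5.4) to (7.1, 6.0), a distance of √(1.4² + 0.6²) ≈ 1.5.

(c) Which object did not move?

the cyan torus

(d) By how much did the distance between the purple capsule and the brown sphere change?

-0.8

The distance was about 3.8 in the first image and 3.0 in the second, so they moved 0.8 units closer together.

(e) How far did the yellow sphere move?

3.5

The yellow sphere was near (13.1, 6.3) before and (11.0, 3.5) after, so it travelled √(2.1² + 2.8²) ≈ 3.5 units.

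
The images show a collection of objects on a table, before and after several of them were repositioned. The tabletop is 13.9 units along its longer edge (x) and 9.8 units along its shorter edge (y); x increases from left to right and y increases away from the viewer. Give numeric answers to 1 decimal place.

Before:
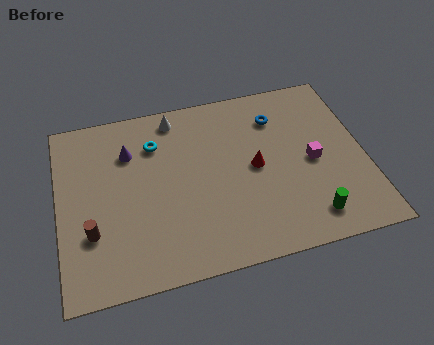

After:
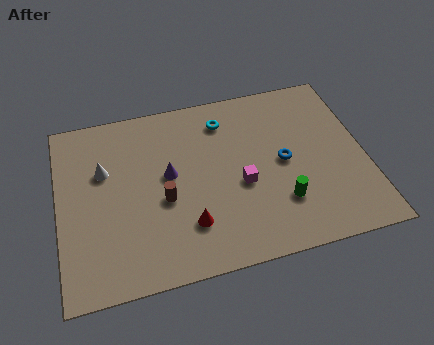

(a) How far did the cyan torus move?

3.3

From (4.5, 7.3) to (7.7, 7.9), the cyan torus covered √(3.2² + 0.6²) ≈ 3.3 units.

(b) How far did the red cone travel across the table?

4.0

The red cone was near (8.9, 4.9) before and (5.7, 2.5) after, so it travelled √(3.2² + 2.4²) ≈ 4.0 units.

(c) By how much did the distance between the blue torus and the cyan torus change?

-1.7

The distance was about 5.6 in the first image and 3.9 in the second, so they moved 1.7 units closer together.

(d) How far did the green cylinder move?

1.6

From (11.1, 1.6) to (9.9, 2.7), the green cylinder covered √(1.2² + 1.1²) ≈ 1.6 units.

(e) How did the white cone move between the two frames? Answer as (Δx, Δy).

(-3.4, -2.3)

The white cone started near (5.5, 8.6) and ended near (2.1, 6.3).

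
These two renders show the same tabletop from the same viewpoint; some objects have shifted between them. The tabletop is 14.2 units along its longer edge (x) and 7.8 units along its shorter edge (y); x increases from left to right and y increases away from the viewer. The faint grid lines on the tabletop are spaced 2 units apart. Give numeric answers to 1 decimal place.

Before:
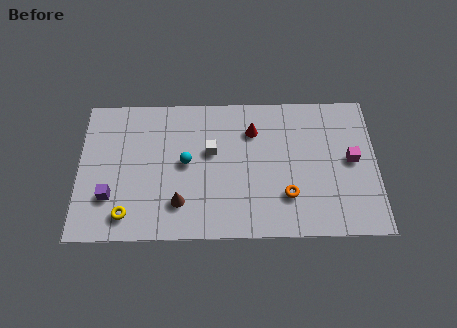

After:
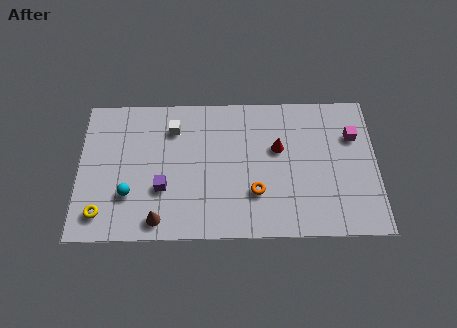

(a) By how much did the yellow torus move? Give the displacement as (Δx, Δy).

(-1.2, 0.1)

From the two frames, the yellow torus sits at roughly (2.3, 1.3) before and (1.1, 1.4) after.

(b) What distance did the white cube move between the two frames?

2.2

The white cube was near (6.3, 4.7) before and (4.5, 6.0) after, so it travelled √(1.8² + 1.3²) ≈ 2.2 units.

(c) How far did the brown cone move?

1.3

The brown cone moved from about (4.8, 1.9) to (3.8, 1.0), a distance of √(1.0² + 0.9²) ≈ 1.3.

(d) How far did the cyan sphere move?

3.2

The cyan sphere moved from about (5.1, 4.1) to (2.4, 2.4), a distance of √(2.7² + 1.7²) ≈ 3.2.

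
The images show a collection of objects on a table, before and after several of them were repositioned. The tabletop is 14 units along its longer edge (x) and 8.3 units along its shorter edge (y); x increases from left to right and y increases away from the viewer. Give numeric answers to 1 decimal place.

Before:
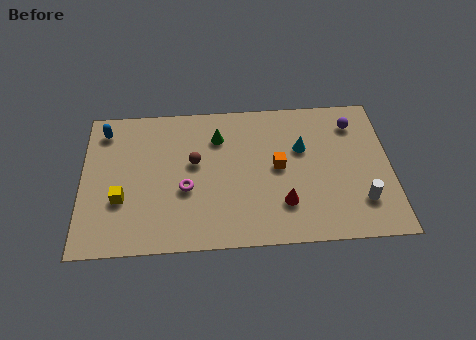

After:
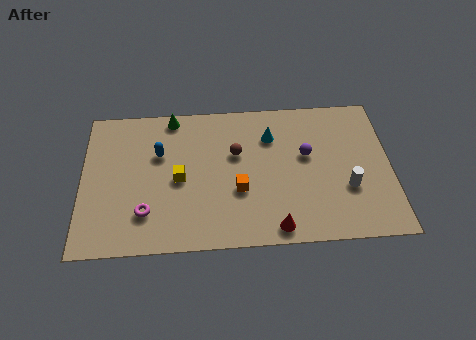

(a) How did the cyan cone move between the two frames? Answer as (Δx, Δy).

(-1.4, 0.8)

The cyan cone was at about (10.0, 5.3) and moved to about (8.6, 6.1).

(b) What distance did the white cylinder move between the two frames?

1.0

From (12.6, 2.1) to (12.0, 2.9), the white cylinder covered √(0.6² + 0.8²) ≈ 1.0 units.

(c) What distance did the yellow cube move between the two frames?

2.8

The yellow cube moved from about (1.8, 2.9) to (4.4, 3.9), a distance of √(2.6² + 1.0²) ≈ 2.8.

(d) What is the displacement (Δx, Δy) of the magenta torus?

(-1.8, -1.2)

The magenta torus started near (4.7, 3.3) and ended near (2.9, 2.1).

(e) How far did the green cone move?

2.5

The green cone was near (6.2, 6.2) before and (4.1, 7.5) after, so it travelled √(2.1² + 1.3²) ≈ 2.5 units.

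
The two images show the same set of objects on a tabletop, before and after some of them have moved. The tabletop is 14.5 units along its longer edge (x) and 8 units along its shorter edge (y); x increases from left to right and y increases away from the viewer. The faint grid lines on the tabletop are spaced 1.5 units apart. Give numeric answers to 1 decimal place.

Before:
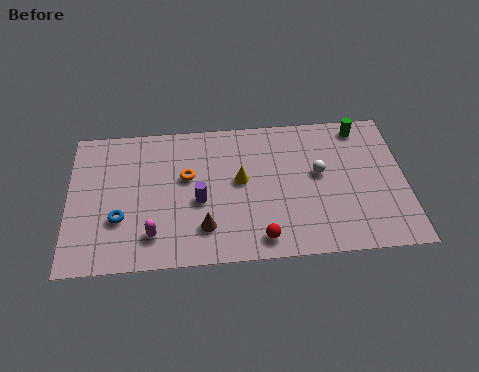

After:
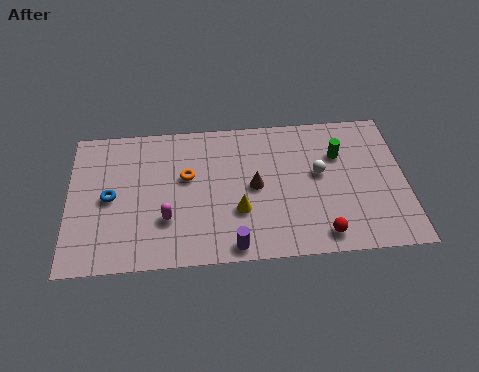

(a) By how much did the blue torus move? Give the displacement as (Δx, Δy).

(-0.4, 1.2)

From the two frames, the blue torus sits at roughly (2.2, 2.7) before and (1.8, 3.9) after.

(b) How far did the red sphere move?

2.6

The red sphere moved from about (8.2, 1.1) to (10.8, 1.1), a distance of √(2.6² + 0.0²) ≈ 2.6.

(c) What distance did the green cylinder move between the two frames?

1.8

From (12.7, 7.0) to (11.7, 5.5), the green cylinder covered √(1.0² + 1.5²) ≈ 1.8 units.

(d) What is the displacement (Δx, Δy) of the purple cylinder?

(1.4, -2.6)

From the two frames, the purple cylinder sits at roughly (5.6, 3.4) before and (7.0, 0.8) after.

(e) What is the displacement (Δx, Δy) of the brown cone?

(2.2, 2.1)

The brown cone was at about (5.8, 1.9) and moved to about (8.0, 4.0).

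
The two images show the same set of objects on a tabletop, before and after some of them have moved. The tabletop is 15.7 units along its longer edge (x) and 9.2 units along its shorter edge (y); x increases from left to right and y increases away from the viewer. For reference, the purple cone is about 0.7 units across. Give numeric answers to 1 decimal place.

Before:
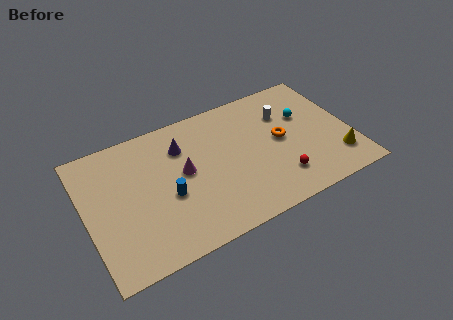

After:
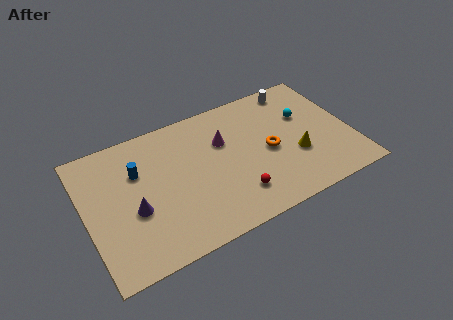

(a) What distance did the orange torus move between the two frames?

0.9

The orange torus was near (11.6, 4.8) before and (10.8, 4.3) after, so it travelled √(0.8² + 0.5²) ≈ 0.9 units.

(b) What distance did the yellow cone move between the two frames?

2.6

From (14.6, 2.1) to (12.3, 3.3), the yellow cone covered √(2.3² + 1.2²) ≈ 2.6 units.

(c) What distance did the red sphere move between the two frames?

2.6

The red sphere moved from about (11.1, 2.1) to (8.5, 2.1), a distance of √(2.6² + 0.0²) ≈ 2.6.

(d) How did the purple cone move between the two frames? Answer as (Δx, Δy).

(-3.2, -3.1)

The purple cone was at about (5.9, 6.8) and moved to about (2.7, 3.7).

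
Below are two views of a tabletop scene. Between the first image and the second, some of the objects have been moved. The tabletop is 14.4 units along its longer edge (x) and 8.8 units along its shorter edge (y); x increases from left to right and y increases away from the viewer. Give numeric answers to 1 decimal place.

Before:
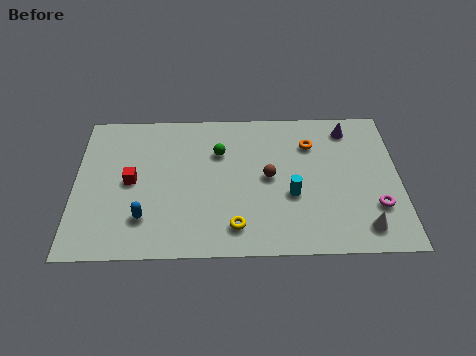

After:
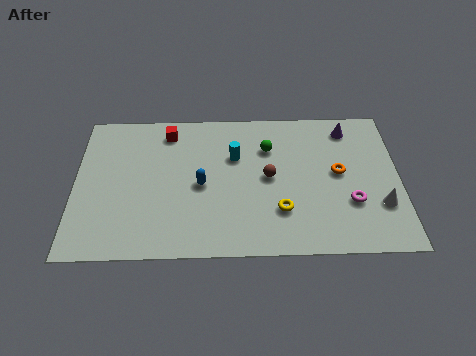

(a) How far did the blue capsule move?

3.1

The blue capsule moved from about (3.1, 2.2) to (5.6, 4.1), a distance of √(2.5² + 1.9²) ≈ 3.1.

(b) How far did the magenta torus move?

1.1

From (13.3, 2.6) to (12.2, 2.9), the magenta torus covered √(1.1² + 0.3²) ≈ 1.1 units.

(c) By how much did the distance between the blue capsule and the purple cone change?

-3.1

The distance was about 10.5 in the first image and 7.4 in the second, so they moved 3.1 units closer together.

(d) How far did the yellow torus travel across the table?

2.2

The yellow torus was near (7.1, 1.6) before and (9.1, 2.5) after, so it travelled √(2.0² + 0.9²) ≈ 2.2 units.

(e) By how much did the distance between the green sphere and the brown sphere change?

-0.9

The distance was about 2.7 in the first image and 1.8 in the second, so they moved 0.9 units closer together.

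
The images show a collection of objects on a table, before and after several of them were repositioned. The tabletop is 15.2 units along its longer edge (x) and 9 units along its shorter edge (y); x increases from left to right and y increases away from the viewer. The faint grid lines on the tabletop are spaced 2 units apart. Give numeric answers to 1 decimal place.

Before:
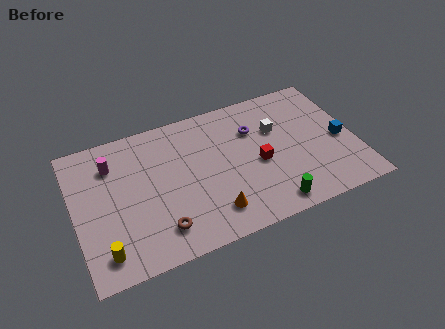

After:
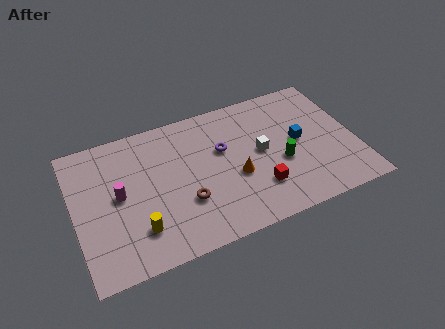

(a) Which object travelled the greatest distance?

the green cylinder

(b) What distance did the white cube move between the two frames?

1.6

The white cube was near (11.1, 5.9) before and (10.1, 4.7) after, so it travelled √(1.0² + 1.2²) ≈ 1.6 units.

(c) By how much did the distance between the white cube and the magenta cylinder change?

-1.2

Before: roughly 8.9 units apart; after: 7.7. That's 1.2 units closer together.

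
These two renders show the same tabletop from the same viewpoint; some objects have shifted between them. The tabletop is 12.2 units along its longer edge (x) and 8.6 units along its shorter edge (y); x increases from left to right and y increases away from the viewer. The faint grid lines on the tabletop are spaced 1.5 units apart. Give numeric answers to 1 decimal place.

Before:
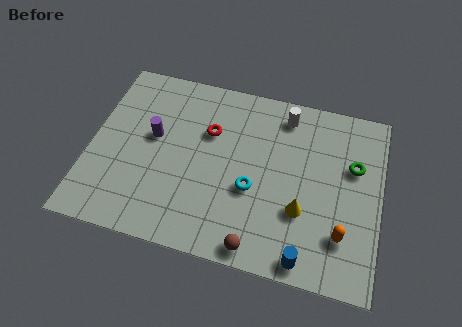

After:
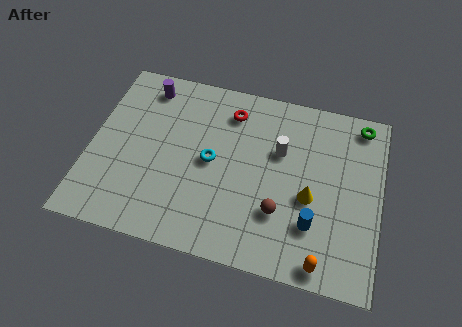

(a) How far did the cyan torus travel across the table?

2.0

From (6.9, 3.4) to (5.1, 4.3), the cyan torus covered √(1.8² + 0.9²) ≈ 2.0 units.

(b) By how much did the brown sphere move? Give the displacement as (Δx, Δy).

(0.8, 1.8)

From the two frames, the brown sphere sits at roughly (7.3, 0.8) before and (8.1, 2.6) after.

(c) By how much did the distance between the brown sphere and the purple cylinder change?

+1.4

The distance was about 6.2 in the first image and 7.6 in the second, so they moved 1.4 units further apart.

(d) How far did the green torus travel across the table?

2.1

The green torus was near (11.0, 5.5) before and (11.2, 7.6) after, so it travelled √(0.2² + 2.1²) ≈ 2.1 units.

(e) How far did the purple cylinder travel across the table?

2.5

The purple cylinder was near (2.6, 4.9) before and (2.1, 7.3) after, so it travelled √(0.5² + 2.4²) ≈ 2.5 units.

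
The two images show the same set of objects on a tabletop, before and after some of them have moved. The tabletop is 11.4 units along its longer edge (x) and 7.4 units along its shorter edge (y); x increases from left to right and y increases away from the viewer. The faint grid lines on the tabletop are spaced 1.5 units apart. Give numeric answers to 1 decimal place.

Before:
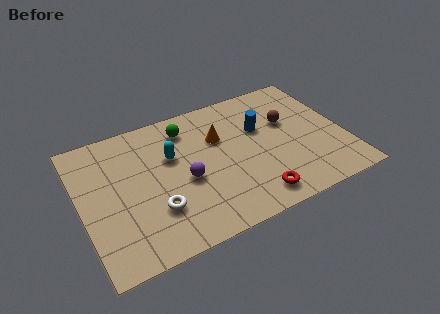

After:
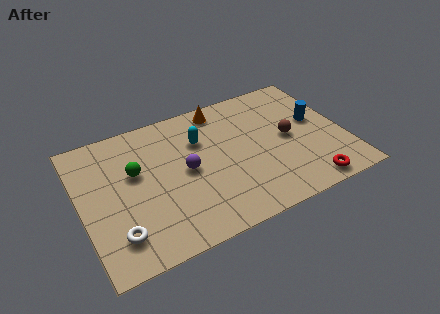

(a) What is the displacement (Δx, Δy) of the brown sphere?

(-0.1, -0.9)

From the two frames, the brown sphere sits at roughly (9.1, 4.6) before and (9.0, 3.7) after.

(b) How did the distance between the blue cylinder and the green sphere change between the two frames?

+4.5

Before: roughly 3.4 units apart; after: 7.9. That's 4.5 units further apart.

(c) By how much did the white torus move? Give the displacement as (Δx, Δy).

(-1.7, -0.6)

From the two frames, the white torus sits at roughly (3.0, 2.2) before and (1.3, 1.6) after.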